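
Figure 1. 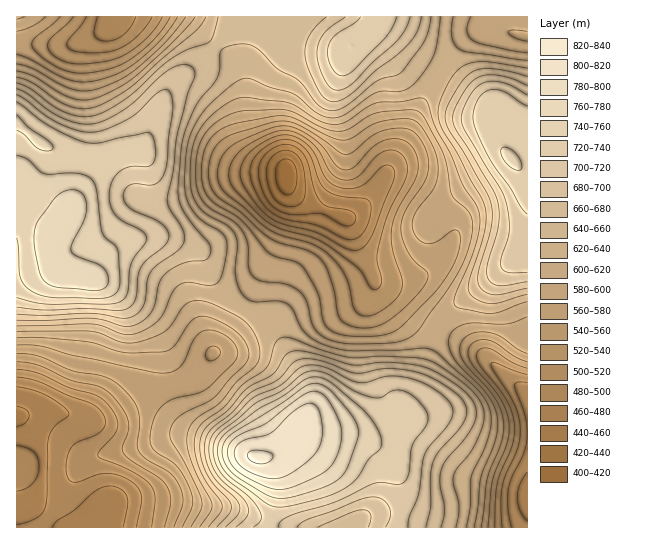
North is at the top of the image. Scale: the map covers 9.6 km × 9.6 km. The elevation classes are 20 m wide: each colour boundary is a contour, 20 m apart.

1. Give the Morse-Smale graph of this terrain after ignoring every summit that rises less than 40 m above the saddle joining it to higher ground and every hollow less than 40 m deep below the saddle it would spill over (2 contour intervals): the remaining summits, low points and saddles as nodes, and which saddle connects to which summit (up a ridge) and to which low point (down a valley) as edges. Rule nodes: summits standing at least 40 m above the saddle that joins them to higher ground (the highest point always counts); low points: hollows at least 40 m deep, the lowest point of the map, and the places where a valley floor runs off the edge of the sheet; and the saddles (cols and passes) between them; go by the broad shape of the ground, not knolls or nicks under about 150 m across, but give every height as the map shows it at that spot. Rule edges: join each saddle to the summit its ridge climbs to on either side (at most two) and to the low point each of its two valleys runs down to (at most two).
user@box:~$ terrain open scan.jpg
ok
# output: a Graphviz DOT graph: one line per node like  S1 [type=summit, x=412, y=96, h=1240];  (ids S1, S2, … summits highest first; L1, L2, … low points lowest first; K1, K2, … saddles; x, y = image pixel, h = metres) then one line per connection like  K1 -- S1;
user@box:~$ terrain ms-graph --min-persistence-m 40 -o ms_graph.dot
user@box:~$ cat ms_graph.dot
graph terrain {
  S1 [type=summit, x=258, y=457, h=823];
  S2 [type=summit, x=70, y=210, h=773];
  S3 [type=summit, x=510, y=158, h=743];
  S4 [type=summit, x=351, y=46, h=740];
  L1 [type=low, x=286, y=175, h=409];
  L2 [type=low, x=18, y=417, h=457];
  L3 [type=low, x=527, y=497, h=471];
  L4 [type=low, x=114, y=18, h=482];
  L5 [type=low, x=525, y=35, h=578];
  K1 [type=saddle, x=26, y=211, h=754];
  K2 [type=saddle, x=270, y=523, h=723];
  K3 [type=saddle, x=399, y=518, h=703];
  K4 [type=saddle, x=215, y=46, h=661];
  K5 [type=saddle, x=443, y=70, h=633];
  K6 [type=saddle, x=245, y=310, h=624];
  K7 [type=saddle, x=435, y=330, h=608];
  K8 [type=saddle, x=326, y=210, h=459];
  K1 -- S2;
  K1 -- L2;
  K1 -- L4;
  K2 -- S1;
  K2 -- L1;
  K2 -- L2;
  K3 -- S1;
  K3 -- L1;
  K3 -- L3;
  K4 -- S2;
  K4 -- S4;
  K4 -- L1;
  K4 -- L4;
  K5 -- S3;
  K5 -- S4;
  K5 -- L1;
  K5 -- L5;
  K6 -- S1;
  K6 -- S2;
  K6 -- L1;
  K6 -- L2;
  K7 -- S1;
  K7 -- S3;
  K7 -- L1;
  K7 -- L3;
  K8 -- S1;
  K8 -- S4;
  K8 -- L1;
}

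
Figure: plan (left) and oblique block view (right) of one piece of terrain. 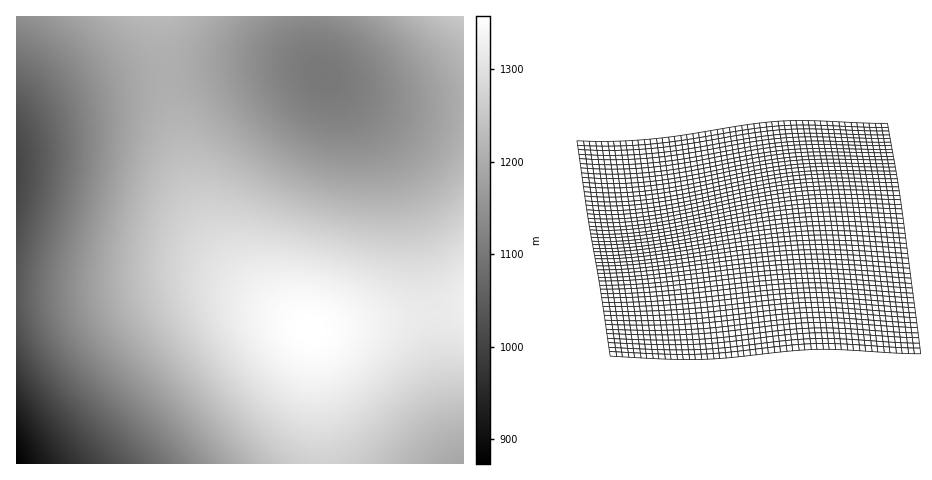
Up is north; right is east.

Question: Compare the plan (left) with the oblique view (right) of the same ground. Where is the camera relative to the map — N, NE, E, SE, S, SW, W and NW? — W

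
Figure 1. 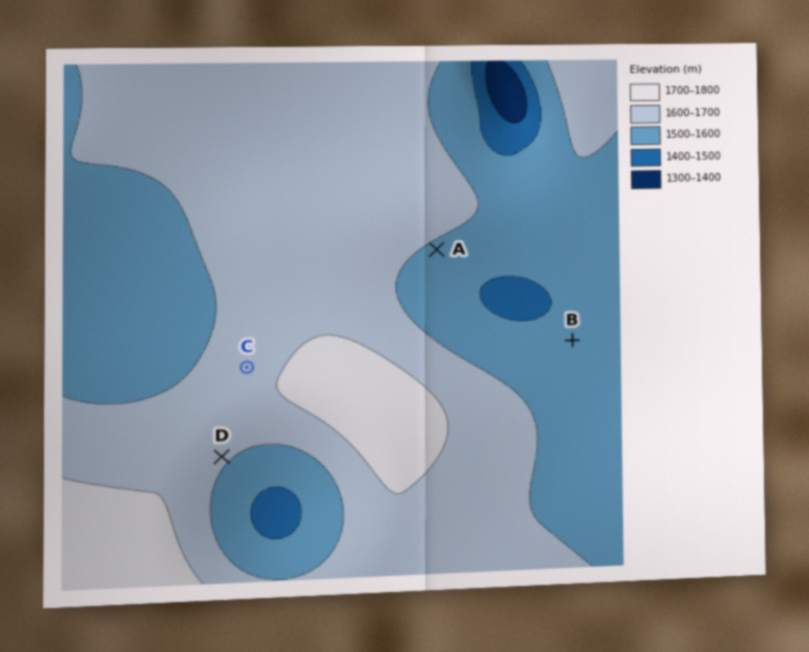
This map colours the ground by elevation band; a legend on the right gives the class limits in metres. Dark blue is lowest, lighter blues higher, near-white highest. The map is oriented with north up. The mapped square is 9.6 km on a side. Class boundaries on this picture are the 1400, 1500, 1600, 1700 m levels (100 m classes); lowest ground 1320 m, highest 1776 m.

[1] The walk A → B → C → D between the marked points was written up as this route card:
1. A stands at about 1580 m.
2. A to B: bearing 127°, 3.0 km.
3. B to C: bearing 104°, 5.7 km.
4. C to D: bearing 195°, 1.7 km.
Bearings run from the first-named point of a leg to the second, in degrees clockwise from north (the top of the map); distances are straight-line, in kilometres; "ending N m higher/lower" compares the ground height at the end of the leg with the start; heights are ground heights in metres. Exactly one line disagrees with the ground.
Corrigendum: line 3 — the bearing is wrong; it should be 267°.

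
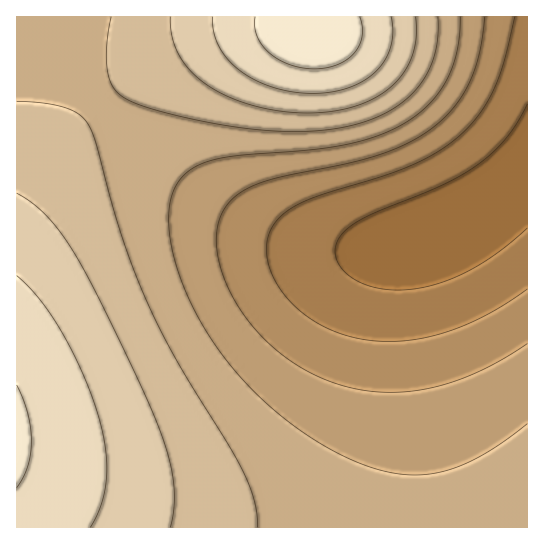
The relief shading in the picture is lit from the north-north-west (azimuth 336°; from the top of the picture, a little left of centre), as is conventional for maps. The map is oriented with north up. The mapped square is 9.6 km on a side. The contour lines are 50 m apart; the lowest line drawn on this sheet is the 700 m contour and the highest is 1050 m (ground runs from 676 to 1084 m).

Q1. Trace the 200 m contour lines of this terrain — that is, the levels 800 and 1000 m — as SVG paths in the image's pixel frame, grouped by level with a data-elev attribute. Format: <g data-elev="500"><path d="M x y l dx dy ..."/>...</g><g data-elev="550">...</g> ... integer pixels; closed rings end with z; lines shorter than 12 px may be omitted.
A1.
<g data-elev="800"><path d="M527 344l-25 16-24 12-24 9-23 7-24 4-22 0-23-2-21-5-23-9-21-11-20-15-18-16-16-20-12-20-9-21-5-22 0-20 5-17 9-13 14-11 13-6 17-6 74-15 34-10 31-13 26-18 18-20 13-24 9-28 5-33"/></g><g data-elev="1000"><path d="M90 527l12-24 5-26-2-30-7-32-15-41-21-42-22-33-23-23"/><path d="M213 17l1 14 5 15 9 13 11 11 15 9 19 8 20 5 20 1 18-1 18-4 15-7 12-10 9-12 6-13 2-15-2-14"/></g>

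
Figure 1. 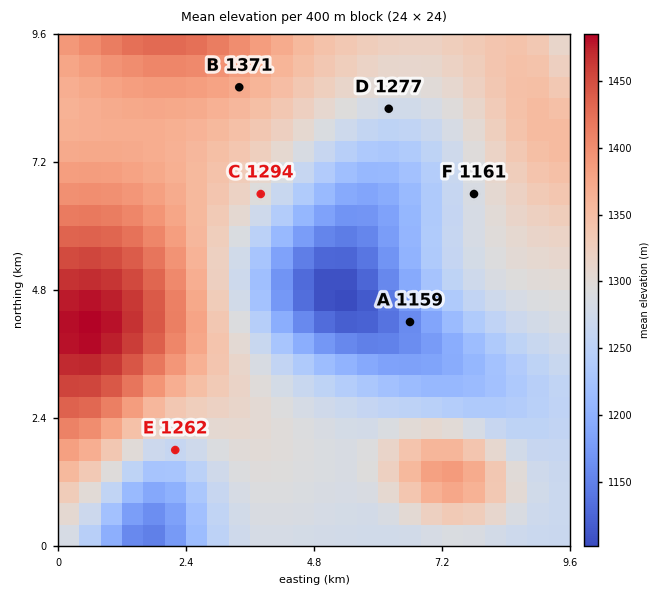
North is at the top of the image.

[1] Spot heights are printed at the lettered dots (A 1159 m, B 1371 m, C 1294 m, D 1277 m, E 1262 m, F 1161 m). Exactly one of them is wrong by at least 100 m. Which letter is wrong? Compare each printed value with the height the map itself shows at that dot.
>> F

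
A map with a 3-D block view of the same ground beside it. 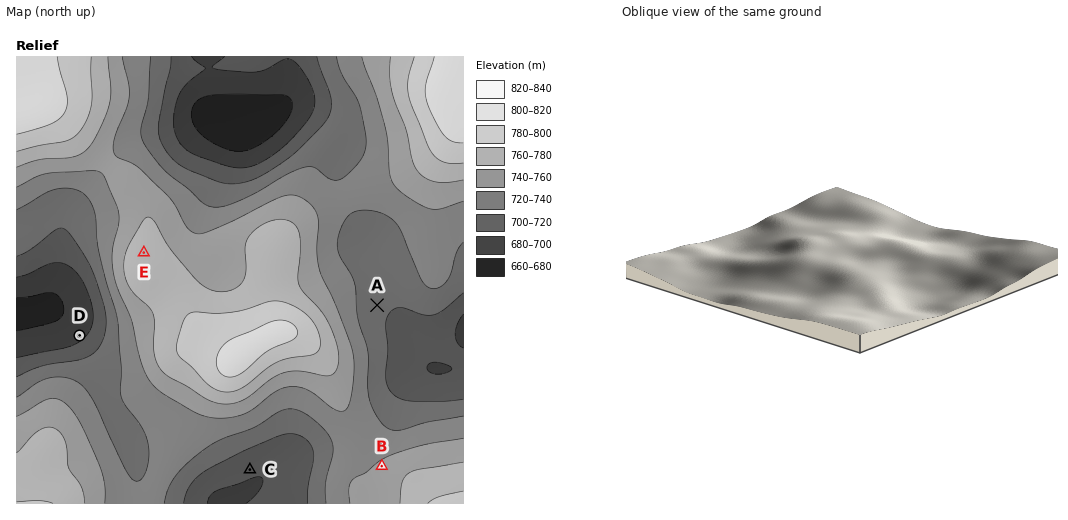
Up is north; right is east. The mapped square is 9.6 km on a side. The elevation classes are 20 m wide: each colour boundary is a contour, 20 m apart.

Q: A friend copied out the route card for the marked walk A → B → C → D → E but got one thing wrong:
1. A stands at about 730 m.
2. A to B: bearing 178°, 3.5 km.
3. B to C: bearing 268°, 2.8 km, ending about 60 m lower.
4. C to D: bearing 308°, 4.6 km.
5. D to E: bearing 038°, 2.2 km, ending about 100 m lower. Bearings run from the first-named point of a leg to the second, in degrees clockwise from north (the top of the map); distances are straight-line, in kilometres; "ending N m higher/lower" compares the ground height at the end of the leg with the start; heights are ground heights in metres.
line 5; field sense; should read higher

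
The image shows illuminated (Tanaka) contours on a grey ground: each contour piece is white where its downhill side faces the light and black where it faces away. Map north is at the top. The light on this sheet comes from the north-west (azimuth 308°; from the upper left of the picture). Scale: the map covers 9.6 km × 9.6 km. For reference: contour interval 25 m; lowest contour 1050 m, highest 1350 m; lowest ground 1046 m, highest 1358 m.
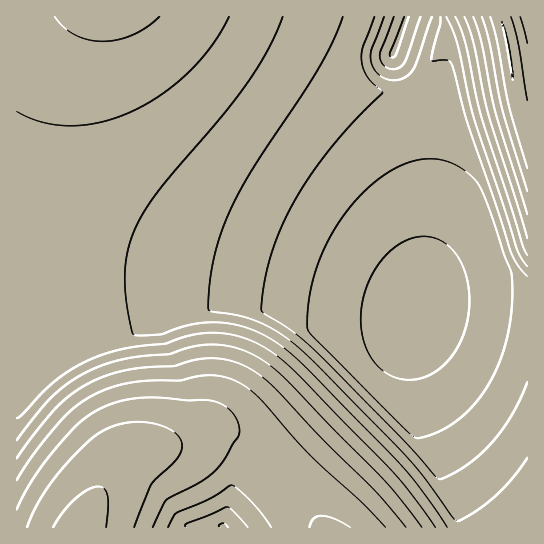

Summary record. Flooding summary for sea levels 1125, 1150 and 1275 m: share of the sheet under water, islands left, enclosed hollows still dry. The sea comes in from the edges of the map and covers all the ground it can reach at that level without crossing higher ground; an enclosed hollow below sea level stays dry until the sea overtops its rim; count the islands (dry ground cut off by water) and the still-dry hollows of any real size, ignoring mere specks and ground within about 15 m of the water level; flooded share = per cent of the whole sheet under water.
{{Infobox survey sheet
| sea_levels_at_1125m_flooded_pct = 28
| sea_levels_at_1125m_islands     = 0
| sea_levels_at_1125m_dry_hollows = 0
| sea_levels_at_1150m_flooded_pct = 38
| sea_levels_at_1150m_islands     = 0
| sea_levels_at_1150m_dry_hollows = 0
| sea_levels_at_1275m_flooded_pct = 85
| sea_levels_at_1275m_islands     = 0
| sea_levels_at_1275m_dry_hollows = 0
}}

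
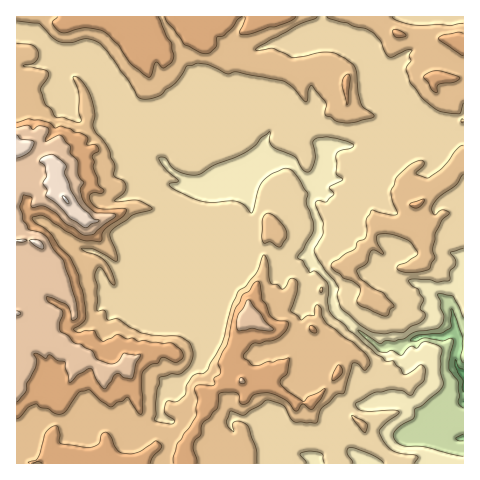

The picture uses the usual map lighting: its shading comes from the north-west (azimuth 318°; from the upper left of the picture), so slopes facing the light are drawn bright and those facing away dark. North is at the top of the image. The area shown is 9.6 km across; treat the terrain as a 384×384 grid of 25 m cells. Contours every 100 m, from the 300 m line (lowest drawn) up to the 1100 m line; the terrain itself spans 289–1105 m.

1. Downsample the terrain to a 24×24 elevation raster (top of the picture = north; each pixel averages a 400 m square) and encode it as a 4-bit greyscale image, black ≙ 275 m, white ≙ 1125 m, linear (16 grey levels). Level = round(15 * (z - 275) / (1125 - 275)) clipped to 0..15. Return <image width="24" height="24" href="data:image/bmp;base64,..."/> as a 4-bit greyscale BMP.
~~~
<image width="24" height="24" href="data:image/bmp;base64,Qk2WAQAAAAAAAHYAAAAoAAAAGAAAABgAAAABAAQAAAAAACABAAATCwAAEwsAABAAAAAAAAAAAAAAABEREQAiIiIAMzMzAERERABVVVUAZmZmAHd3dwCIiIgAmZmZAKqqqgC7u7sAzMzMAN3d3QDu7u4A////AJqqqqmaiIZmZmZlRJmZmYmaiIZmZnZDM5mYiIiJmHZ4d3ZUM6qpmqh5qZiZl2VVQ7q6u6h4mrqYmHdmQru7u7mXipmZmIZVQszLqqmXaqmImGRDMsy5iHZmabuYhmd1Qsu6d2ZmaLmHdnh2Q8vJd2ZmZ5iHZnd2Vcy5h2ZmZnd2aId4dsyYh2ZmZmd2Z4d4dsqbp2ZmZmh2Z3iIhrrNuYd3Zmd2ZneJh73rmHZmZmZ2ZneJh83bl3ZmZVZmVnd4iN3Kl2ZmZmZmVnd3eMy5h2ZmZmZmZmd3d5mId3Z2ZmZ3eId3d4h4dnd3ZmZ3iXd3iIh3d4mHd3eIiXZ4mYd3eKmYiImIiHd4mXd3iaqaqIh3d3eImniqqqmqqZmXd4mIiA=="/>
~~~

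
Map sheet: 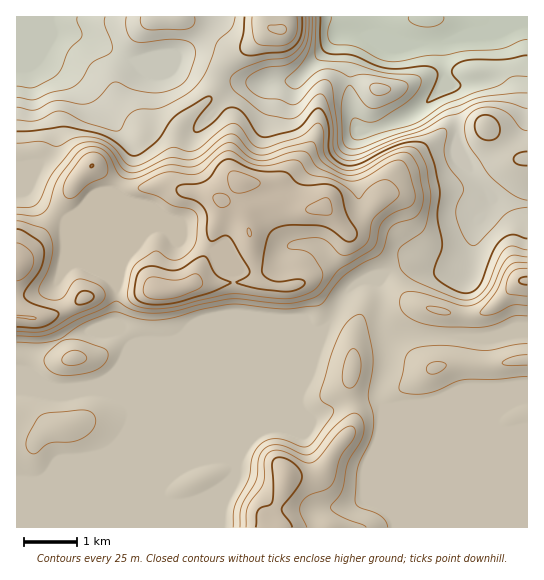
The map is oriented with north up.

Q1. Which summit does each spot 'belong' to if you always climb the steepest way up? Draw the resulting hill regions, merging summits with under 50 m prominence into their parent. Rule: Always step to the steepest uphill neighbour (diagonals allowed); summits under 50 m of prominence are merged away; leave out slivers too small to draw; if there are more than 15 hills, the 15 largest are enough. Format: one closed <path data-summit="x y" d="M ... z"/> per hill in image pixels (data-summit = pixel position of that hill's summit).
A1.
<path data-summit="165 290" d="M49 20l-18 42-2 9 7 22 17 30 2 18-6 13-10 10-23 3 0 18 9 4 21 19 19 11 16 36 16 16 16 10 4 8-2 34 16 21 11-3 32 0 32-13 104 0 4 3 8 0 9-10 12-24 12-13 11-5 17-4 20-10 15 0 19 6 13 0 18 4 4-16 3-32 2-6 12-14 3-10-25-31-10-19-1-30-11-33-15 16-21 16-35 13-13 2-5-6-4-14-3-34 4-20 10-22-17-2-9 3-40 44-48 3-14-3-34-16-19-5-39 0-9 2-53-25-11-3-16 0z"/><path data-summit="17 265" d="M17 185l-1 342 203 1 4-27 13-28 4-22 29-69 51-51-10-3-104 0-32 13-32 0-11 3-16-21 2-34-4-8-16-10-16-16-16-36-19-11-21-19z"/><path data-summit="286 474" d="M382 275l-16 4-11 5-12 13-15 28-59 57-29 69-4 22-13 28-2 27 307-1 0-194-30 2-16 4-69-6-26 3-6-15 0-28-2-12 4-4z"/><path data-summit="527 281" d="M494 199l-7 12-11 12-4 36-5 17-9-4-21-1-19-6-15 0-20 10-4 6 2 12 0 28 6 15 26-3 69 6 46-8 0-126z"/><path data-summit="281 30" d="M375 16l-161 0-10 18-21 18-12 5-20 1 38 2 46 20 14 3 44-2 10-7 36-39 24 0 22 8 12 0-21-10z"/>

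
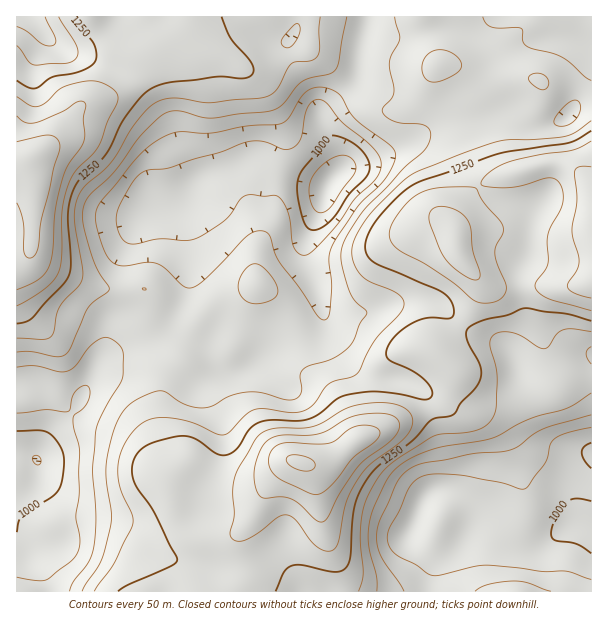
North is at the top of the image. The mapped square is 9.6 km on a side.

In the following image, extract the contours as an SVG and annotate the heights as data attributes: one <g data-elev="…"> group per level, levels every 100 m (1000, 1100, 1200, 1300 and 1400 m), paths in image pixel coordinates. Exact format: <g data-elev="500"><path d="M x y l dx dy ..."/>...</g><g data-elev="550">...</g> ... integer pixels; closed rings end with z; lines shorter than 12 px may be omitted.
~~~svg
<g data-elev="1000"><path d="M591 553l-15-9-21-4-3-3-1-4 6-18 10-14 9-2 15 2"/><path d="M591 468l-7-9-2-7 2-5 7-4"/><path d="M17 431l22-1 11 4 11 13 2 8 1 7-2 18-4 11-8 7-19 11-8 6-4 6-2 11"/><path d="M312 230l-6-4-4-11-5-21 1-15 4-9 25-32 5-3 6 1 13 6 11 8 6 11 1 10-4 8-17 16-16 25-11 8z"/></g><g data-elev="1100"><path d="M404 591l-23-34-3-9-2-11 4-18 16-36 8-10 9-6 12-4 48-9 37-4 8-3 14-12 11-6 48-14"/><path d="M551 591l-24-8-12-2-26 3-7 3-7 4"/><path d="M17 367l18-1 24 6 9-1 8-6 16-20 12-7 4 0 6 3 6 5 3 5 0 21-1 8-20 34-6 18-3 38 3 46-3 33-4 13-15 19-4 10"/><path d="M323 320l-6-5-17-27-20-25-5-11-5-15-4-5-9-1-9 4-44 45-9 6-7 2-6-3-18-18-8-4-10-1-23 4-6-1-6-4-7-12-7-22-2-12 3-9 40-50 12-11 14-8 15-5 31 1 36-7 33-2 9-6 13-20 7-7 12-4 13 3 8 6 8 15 6 8 36 27 3 4 2 6-3 9-7 12-28 29-26 40-3 12 3 27-2 26-3 7z"/></g><g data-elev="1200"><path d="M359 591l4-18-3-34 2-26 6-17 13-22 14-13 37-24 9-3 23-1 12-2 10-6 7-8 3-10 1-27-1-14-6-21 2-9 8-4 12 0 10 4 17 11 6 2 4-3 8-13 6-3 9-1 19 3"/><path d="M17 338l27 1 6-1 2-3 7-27 6-8 14-15 4-7-1-11-8-48 1-12 3-10 8-12 25-23 20-33 15-18 10-9 12-4 12 0 30 5 50-5 10-3 8-8 13-23 5-2 15-1 7-5 2-8-1-18 1-13"/><path d="M591 121l-15 11-10 4-30 3-33 1-47 16-45 19-10 8-23 23-12 13-11 18-3 12 1 11 4 10 8 9 28 12 7 5 4 6-1 6-4 7-25 26-17 32-6 4-15 3-7 4-14 18-6 6-7 3-8 2-28-4-11 0-9 5-16 18-6 3-8-1-25-12-23-4-18 1-13 8-8 9-6 11-4 11-1 10 2 18 12 29 1 10-19 39-20 27"/><path d="M539 89l4 1 3-1 3-5-1-4-6-6-9 0-4 3 0 3 3 4z"/><path d="M429 81l11 0 16-8 6-7-3-7-7-6-8-3-7 0-8 3-5 6-2 9 2 9z"/><path d="M285 47l-4-3 2-6 11-13 5-1 1 6-3 9-6 7z"/><path d="M59 17l18 30 1 7-4 7-9 2-32 2-4-3-12-16"/></g><g data-elev="1300"><path d="M325 551l7 0 5-6 9-42 5-12 9-15 12-14 29-21 9-10 3-8-1-6-3-6-5-3-8-4-10-1-24 1-17 5-21 13-10 4-12 2-24 0-11 2-6 3-5 5-18 30-3 9-2 11 1 27-4 18 2 6 7 2 7-1 14-8 18-15 9-2 9 5 18 24z"/><path d="M17 306l28-18 8-7 5-8 4-18 0-45 5-22 8-17 17-16 7-9 8-24 10-18 1-6-2-6-5-5-10-5-9-1-14 2-15 4-17 15-8 4-8 0-13-9"/><path d="M477 302l8 1 10-1 7-5 4-6 0-7-9-20-2-10 1-8 7-13-1-9-18-21-9-15-35 0-12 2-9 4-13 10-12 17-5 12 2 9 8 8 35 19 19 14z"/><path d="M591 141l-19 9-33 5-32 7-18 11-6 6-2 4 3 3 20 2 17-2 27-8 6 0 5 4 4 9 0 12-15 31-1 32-10 15-2 6 4 6 10 6 42 12"/></g><g data-elev="1400"><path d="M311 494l9 0 10-8 23-28 24-18 3-6-2-5-7-3-12 0-10 3-13 11-7 3-12 1-30-1-8 1-5 3-4 6-1 6 0 8 4 6 9 7z"/><path d="M17 203l6 19 1 30 2 5 4 1 5-3 3-6 3-30 13-51 6-18 0-6-4-6-8-3-31 7"/></g>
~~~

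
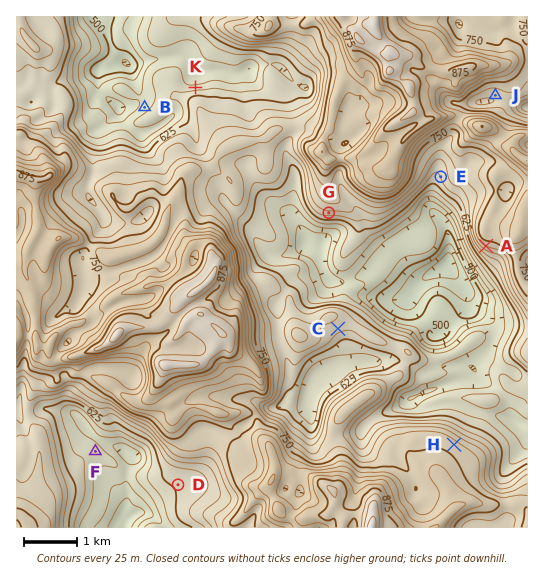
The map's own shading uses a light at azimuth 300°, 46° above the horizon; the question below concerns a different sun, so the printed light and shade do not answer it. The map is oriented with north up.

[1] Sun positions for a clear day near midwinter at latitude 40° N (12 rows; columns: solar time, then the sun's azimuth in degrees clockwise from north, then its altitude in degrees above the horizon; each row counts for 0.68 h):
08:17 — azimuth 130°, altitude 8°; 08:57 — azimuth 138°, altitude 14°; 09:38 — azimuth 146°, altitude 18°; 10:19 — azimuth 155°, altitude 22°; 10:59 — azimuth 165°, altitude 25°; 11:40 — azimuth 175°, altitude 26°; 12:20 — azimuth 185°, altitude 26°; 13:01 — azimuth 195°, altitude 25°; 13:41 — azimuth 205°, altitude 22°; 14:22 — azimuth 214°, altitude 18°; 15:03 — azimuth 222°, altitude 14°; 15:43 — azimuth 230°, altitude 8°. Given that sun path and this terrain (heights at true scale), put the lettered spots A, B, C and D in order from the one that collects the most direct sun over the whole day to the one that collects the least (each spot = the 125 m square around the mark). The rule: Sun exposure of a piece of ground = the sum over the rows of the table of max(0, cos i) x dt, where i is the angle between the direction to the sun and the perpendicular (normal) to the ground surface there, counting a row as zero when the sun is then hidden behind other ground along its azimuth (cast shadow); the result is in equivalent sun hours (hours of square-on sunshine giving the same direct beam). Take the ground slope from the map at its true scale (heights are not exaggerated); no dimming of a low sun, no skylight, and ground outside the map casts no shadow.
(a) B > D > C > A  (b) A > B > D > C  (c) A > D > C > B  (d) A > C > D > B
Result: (d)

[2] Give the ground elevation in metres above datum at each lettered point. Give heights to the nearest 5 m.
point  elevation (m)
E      650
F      585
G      665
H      740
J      710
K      585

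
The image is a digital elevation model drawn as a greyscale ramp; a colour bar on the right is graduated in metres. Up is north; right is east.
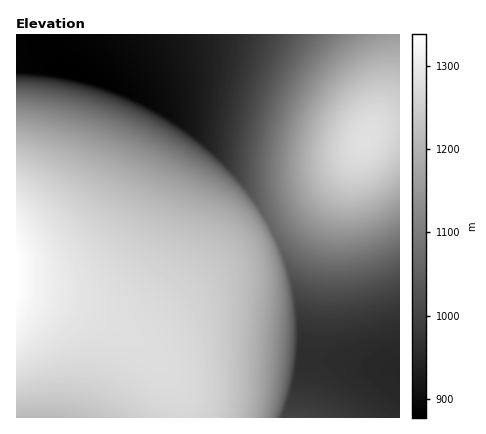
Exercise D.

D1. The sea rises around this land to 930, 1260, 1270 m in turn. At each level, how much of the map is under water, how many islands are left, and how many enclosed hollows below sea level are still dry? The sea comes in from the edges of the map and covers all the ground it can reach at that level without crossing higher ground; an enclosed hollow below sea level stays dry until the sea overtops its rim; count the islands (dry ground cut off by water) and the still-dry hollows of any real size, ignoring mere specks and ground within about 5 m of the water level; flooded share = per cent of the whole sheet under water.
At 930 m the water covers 8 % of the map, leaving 0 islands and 0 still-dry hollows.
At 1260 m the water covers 78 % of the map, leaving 1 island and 0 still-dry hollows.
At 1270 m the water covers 84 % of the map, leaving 1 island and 0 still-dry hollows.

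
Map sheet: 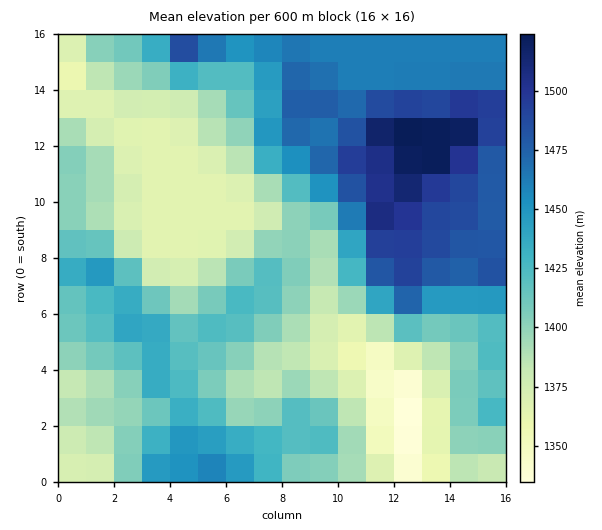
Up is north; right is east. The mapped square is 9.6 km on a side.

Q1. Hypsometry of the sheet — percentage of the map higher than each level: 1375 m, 81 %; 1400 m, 61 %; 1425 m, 41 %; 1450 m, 29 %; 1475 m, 16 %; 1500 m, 5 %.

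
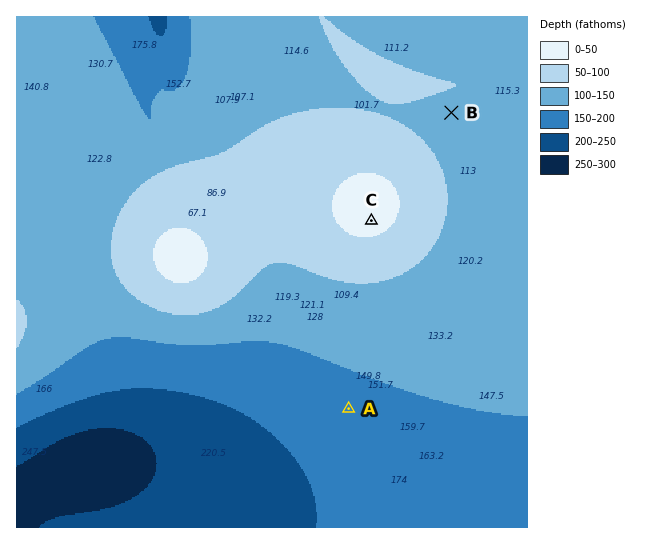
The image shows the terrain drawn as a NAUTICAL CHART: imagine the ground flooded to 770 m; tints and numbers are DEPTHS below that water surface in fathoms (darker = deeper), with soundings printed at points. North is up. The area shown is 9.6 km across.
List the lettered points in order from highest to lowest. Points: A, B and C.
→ C B A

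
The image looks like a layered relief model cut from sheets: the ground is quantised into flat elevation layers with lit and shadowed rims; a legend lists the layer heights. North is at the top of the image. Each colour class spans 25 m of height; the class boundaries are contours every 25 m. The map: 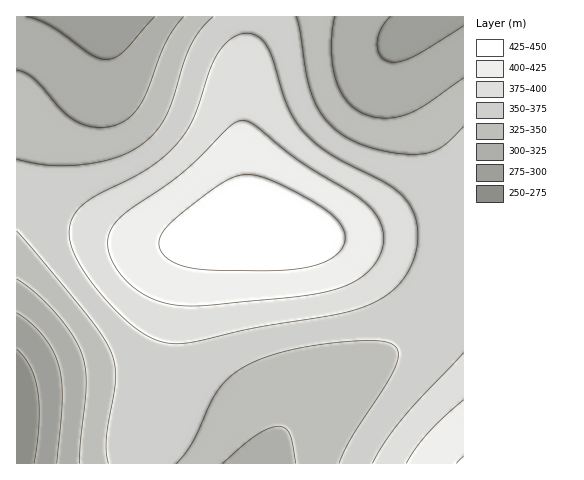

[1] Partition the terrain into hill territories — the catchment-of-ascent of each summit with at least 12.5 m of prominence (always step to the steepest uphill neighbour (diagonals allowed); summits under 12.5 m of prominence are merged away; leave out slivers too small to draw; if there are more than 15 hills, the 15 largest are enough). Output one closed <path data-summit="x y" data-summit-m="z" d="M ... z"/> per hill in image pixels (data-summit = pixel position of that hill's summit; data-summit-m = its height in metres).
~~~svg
<path data-summit="265 228" data-summit-m="442" d="M463 16l-447 1 1 447 249 0 22-40 20-22 25-17 65-38 15-11 23-23 18-25 10-22z"/><path data-summit="463 463" data-summit-m="426" d="M463 267l-15 31-12 15-23 23-22 16-72 42-28 25-10 15-14 30 197-1z"/>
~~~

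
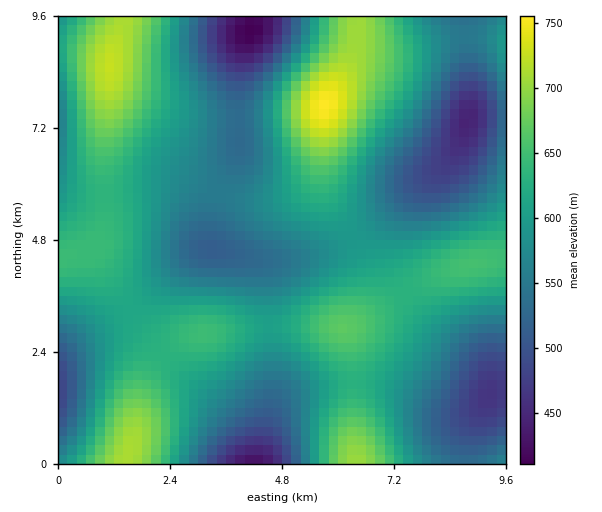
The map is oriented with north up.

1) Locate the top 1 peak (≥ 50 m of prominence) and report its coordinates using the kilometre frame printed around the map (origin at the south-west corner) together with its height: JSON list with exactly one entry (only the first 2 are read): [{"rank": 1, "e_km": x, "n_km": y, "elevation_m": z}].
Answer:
[{"rank": 1, "e_km": 5.71, "n_km": 7.69, "elevation_m": 756}]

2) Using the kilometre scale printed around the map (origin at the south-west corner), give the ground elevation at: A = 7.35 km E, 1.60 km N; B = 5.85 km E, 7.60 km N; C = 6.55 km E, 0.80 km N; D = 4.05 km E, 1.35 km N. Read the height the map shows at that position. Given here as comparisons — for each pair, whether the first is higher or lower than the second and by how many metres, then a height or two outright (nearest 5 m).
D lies lower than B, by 215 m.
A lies lower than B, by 165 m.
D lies lower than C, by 135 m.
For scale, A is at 585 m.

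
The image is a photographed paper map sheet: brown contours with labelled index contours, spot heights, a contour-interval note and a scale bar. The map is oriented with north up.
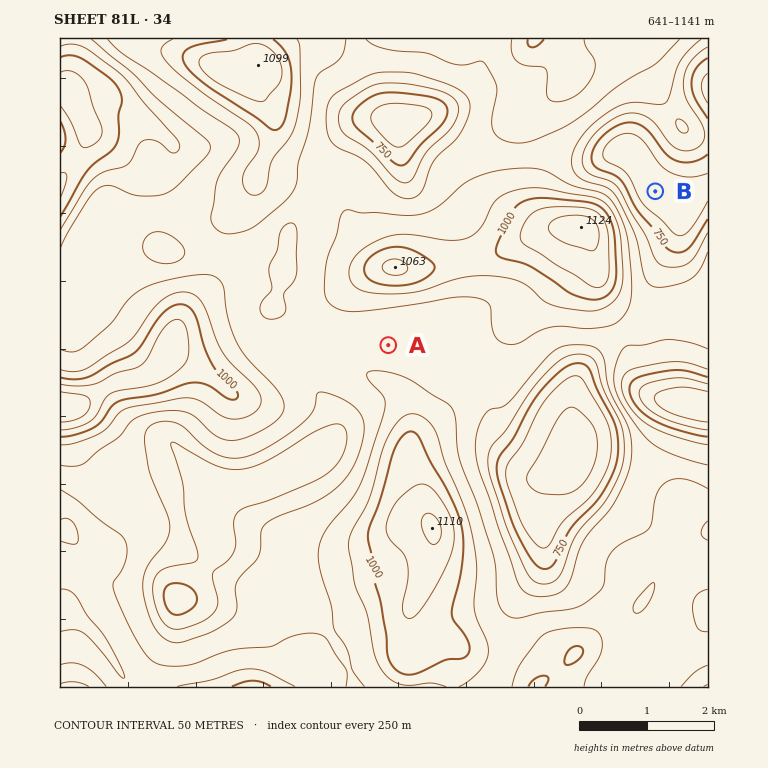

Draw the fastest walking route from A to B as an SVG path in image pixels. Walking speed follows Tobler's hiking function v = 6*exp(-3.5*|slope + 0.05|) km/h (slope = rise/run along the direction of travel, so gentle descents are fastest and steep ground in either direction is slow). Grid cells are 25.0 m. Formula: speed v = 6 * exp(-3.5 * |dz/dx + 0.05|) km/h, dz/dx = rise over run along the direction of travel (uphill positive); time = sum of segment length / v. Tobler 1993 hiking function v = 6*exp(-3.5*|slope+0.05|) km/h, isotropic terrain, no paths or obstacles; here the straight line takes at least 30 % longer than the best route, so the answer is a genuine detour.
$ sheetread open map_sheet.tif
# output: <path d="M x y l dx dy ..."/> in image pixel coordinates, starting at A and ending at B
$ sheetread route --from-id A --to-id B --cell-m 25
<path d="M388 345l7-13 61-61 7-14 13-13 14-27 0-2 8-17 9-8 40-21 22 0 14 7 33 0 31 15 8 0"/>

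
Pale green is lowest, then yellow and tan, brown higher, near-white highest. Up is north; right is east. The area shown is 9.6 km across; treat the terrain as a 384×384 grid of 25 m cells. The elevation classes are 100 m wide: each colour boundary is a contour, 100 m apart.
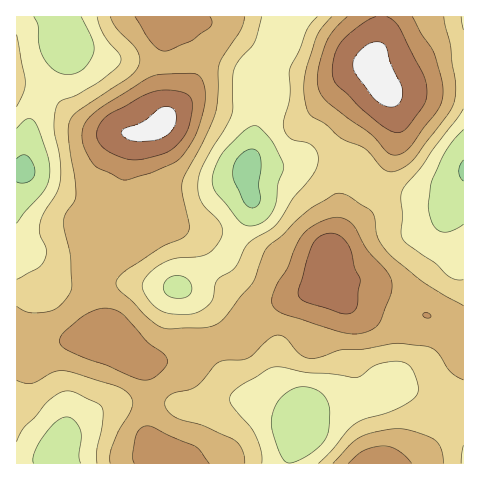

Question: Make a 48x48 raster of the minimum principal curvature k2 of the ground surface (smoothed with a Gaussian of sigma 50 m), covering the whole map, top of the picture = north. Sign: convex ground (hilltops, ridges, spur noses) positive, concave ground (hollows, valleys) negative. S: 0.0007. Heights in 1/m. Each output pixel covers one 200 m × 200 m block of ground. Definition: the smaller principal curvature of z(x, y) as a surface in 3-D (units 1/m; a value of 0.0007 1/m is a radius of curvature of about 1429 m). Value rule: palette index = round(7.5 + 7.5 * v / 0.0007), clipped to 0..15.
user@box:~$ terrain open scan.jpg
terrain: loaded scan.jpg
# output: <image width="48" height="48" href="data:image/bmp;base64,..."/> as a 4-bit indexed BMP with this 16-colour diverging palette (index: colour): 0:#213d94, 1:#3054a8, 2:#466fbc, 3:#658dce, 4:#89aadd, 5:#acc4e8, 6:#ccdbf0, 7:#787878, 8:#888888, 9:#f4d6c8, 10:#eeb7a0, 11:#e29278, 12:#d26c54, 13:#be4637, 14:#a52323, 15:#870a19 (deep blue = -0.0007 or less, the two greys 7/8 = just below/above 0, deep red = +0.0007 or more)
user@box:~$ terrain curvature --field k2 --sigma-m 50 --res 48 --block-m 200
<image width="48" height="48" href="data:image/bmp;base64,Qk32BAAAAAAAAHYAAAAoAAAAMAAAADAAAAABAAQAAAAAAIAEAAATCwAAEwsAABAAAAAAAAAAlD0hAKhUMAC8b0YAzo1lAN2qiQDoxKwA8NvMAHh4eACIiIgAyNb0AKC37gB4kuIAVGzSADdGvgAjI6UAGQqHACBGhQJZzJhmd3h3mplyEgFGd4mqhUJHhUIUYwNXqHmXiIl2mppzIxADaKmXVER5dFURMRRWh4qnd3mGiZljMyAAJYmHd2aIVVVBESIkaLynZniGZ3ZCJFQQAkZ3d1Z2Z0eFIDQiNYmXVEQzNEQzNlRDIiI1VEZlZUiFMDUyESMyEAATRUNERlVVMREjVWZDMmdlQUUxAAAAAAEzRDRVVVVUQyEiRVQzM2ZmQlZCEAASNGZlM0Z2UxATVlMhIiNFVVZ2MkVmVEZ3Vnd1VUVkMQASRnZCIjVmVYd1I2Z2Z4mXZ4d1VURTMkZDRXdCEld2Z7l1NHh2eaqWZ5lkNGVDNIp1VUMiISRXebp2RXiHeKqGZohDSKgxNa2nZDRWUyI2aIl1V5iHZ3dVVZhEe8lAFquFM1d3VWQ0VnhVaJmIdnZDV6hFeqhhFFQiNnh2VpdERWZVZ4mZqIdSR4VEWJdBMzI0eqhlRnd2VVVlVomaunZSNlNEaYQjVlZ3mqpjRXqoZlVlRnd4mpZCNSJDVlNWZ3d3iapzJGq4d0VURURVZ3UxEQASVmZ2aJmXeYh1I1eYZjVUVDMyEAAAAAFGiGZneIm4Z2eHQkZ3QzVkREQgAAAAABJWdlVnZmeHVXqpZFZTEWZkNHdURDMiIRESM0Z1RFd3Y1mpZXdDJIdTNYiId3dlMzIREleHQ2iapSWHVWVWNHZDNWiZeJh2RWVDEDeZY0i92lRlNGZ2JIQjR3mpeId2Z3d1EBaYZEjey4UyI1ZlJlNWV3iYeGZniHiXQAJlVme7mFMiMiRERjR4iHd2ZlVpp2eZcgAiR3Vnd1RWdjRTNSSIqohmZlZ6uEV5lQACVlVFZlVniVVkNBNomGVWd2d5qVNXdAABRWZTNFV3h1RlQwBFVDNXd2Z3d1M1UQABRmZEV3VVVERmQiACNFZERDIkVEMiMgEUZ2ZWZlIBEjNGUiACRGdSMyEREjMhIxE2dmZnUxABIiAUQRADVWdUMiMgAkMyIQFEIkVWUyAUVVIDMQATV4ZERWdlVWZTIQAzIRI1UyA2iHUiQwAkR3VWirmKl2Z1QgATVSIzIiBZqpZCIwAlZ4iauqiLuXVVZQAEiGNEREJXmpdkEQAVd3ib24eKzbY1ZRAVqoVFd0NmaIZ3MQAEZ2eL2nZ6zKZFVTAUinVFZkV4iHZ4YgACRVV7t2Z7y5ZVRVECZ0RmdleImoephQACQzRYdniM2phlNFMBRDZ3dmmqqom6lRETUyM1d4maqHd2MkQhI1h3hWmruom6hCQzVEUzRWd2VUV3QiNCEWl4lmd4qZmqdDVkQ0QyIiIgEjRmQQR0IEiJl5l3eJqZZEVlISRTEAAAABNDIgR1MSeJmbuXZnh2VVVTEBQwAAATMiREUxNEMRaJu7qHZWh2ZlVDIAAAEiNWZVd3dSIyIBWKupqqlmZnd1NDMQAlh2eblmd4hlMiEBV5qZqquFRniDJEQgF5mHecpmeJmYYxAAV5qYh4l1R2ZyFVZAFpqoZXdWiJqphRAANoh3iZp1RVZQ=="/>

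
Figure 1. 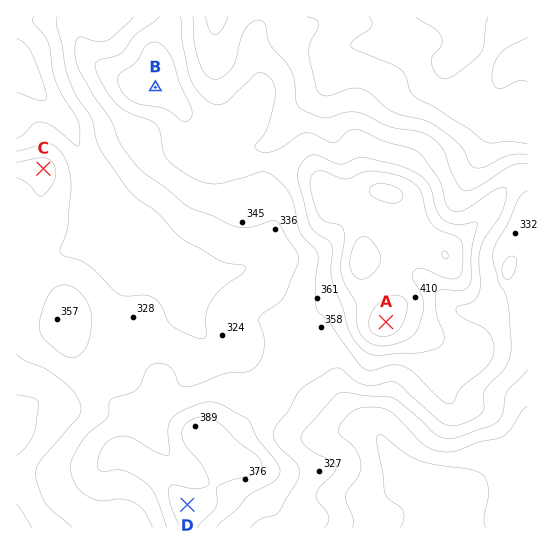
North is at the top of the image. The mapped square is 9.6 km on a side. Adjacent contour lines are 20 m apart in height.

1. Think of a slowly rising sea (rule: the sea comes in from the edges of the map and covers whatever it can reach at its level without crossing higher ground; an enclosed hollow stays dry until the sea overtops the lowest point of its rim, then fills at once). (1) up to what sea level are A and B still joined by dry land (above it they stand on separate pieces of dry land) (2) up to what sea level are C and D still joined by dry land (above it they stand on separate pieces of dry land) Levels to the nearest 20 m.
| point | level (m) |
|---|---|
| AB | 360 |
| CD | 320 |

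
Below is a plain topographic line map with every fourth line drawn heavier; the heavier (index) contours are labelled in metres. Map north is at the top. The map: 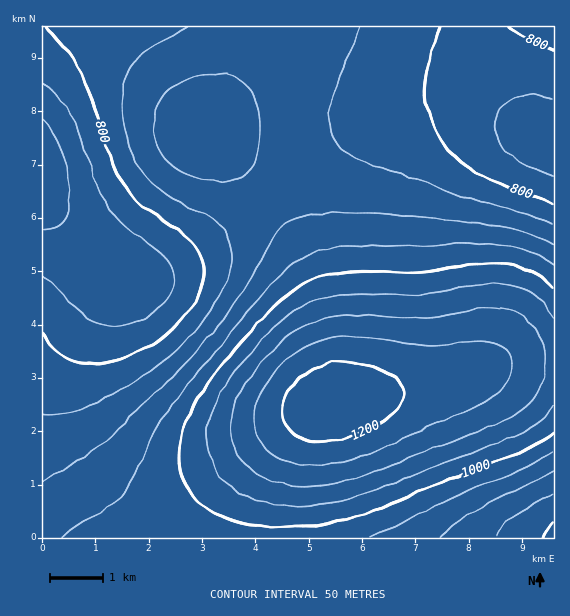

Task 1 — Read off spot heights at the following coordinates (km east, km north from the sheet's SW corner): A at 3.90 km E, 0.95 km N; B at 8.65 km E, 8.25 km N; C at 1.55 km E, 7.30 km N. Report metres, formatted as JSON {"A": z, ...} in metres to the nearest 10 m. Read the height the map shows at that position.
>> {"A": 1070, "B": 750, "C": 840}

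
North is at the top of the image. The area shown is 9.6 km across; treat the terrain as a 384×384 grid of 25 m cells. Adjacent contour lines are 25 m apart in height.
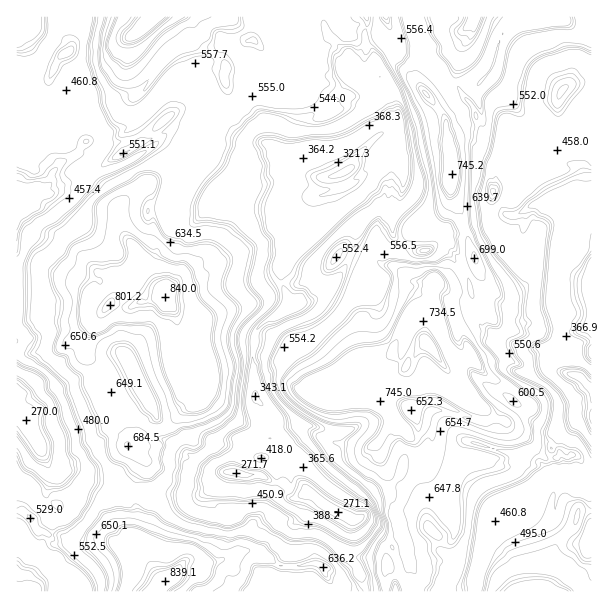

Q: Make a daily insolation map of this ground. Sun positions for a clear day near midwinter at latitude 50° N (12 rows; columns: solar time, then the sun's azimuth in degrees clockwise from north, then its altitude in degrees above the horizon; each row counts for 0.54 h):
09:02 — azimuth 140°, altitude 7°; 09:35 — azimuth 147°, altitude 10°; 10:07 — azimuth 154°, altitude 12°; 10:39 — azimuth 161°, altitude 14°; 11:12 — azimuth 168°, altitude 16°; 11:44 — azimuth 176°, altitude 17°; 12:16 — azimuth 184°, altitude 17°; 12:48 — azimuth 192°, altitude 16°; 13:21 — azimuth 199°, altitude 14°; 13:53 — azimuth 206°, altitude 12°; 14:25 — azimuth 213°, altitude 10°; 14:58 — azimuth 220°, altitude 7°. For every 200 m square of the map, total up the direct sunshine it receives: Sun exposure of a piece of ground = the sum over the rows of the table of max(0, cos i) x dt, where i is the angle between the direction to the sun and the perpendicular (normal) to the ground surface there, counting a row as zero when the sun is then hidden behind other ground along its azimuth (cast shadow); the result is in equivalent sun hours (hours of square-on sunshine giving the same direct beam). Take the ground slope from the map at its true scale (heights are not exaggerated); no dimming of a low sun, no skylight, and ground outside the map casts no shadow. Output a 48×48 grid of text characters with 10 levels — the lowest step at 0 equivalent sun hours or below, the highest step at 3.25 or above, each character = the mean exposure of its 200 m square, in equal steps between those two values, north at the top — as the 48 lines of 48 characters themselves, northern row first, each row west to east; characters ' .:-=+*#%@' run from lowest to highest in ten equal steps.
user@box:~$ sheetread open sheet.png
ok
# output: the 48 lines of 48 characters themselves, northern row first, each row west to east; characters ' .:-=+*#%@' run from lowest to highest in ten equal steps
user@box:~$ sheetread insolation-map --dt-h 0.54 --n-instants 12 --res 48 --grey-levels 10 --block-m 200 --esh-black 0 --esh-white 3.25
=====--:: -*@@*=+#*-========::#=+=:-+-.::==+*#+=
=+*=+--::-%@%+==#%*.:=====+=====+=:-: .:=#@@%#+=
#%+**--=+@##=+*#=-+#+=====+@%*+-==-:: :-+*==*@@%
#+=- -=*%#%+*@@#=.-=+=====+=**#:.==....=+=+@%+=*
===:-=*#*%++%+============--==+*----  :=+=*=+##=
==:-==*##**#+===++========-.-=-**..---=*#=+=**+=
=======+#*#+=====#=======+-:-===#*:--++#=====..-
=======+=#*=#*=====+%#*+*=-++=*@###:-:*=##==. -=
=======*+==#=:====+@*#@%*#@#*@#=**=-:-==**+=--==
========***::-====%+*#+*%%#@%++-++=-:-++========
=====---=:==:=====+=+#@@%%#++=--=+==:==+========
==+*+--:--. -====*==:-====+#*-=-=++=--=*========
*=+=:-::.  .-===+#==--==+##=:=---++===========*%
%@*==-.   ..-==+%===-----:..:-. .=+====*====*@%#
=----.  .-=*===#---=+====:.....  :=*#=+-:-=%%+==
-:  . .:==**--+=---=+-=-:...  ::. =+#=-.-=#=---=
: .  -====:.---  .----==-:. ...: -=%+=-:-=  .-==
.:. :::=-... ..    :::--:: .:...-==*#-:::::--==-
-::-. :=-. :     :. ::--:   .-- ---::-..:--=+=--
: ::.--::=.   .:. --=--: ..-:-:      -...--==--:
--- --   --.  .--==+==-.:-++-=:.    .=+. :-==-:.
===---=--=-. .:-=*-=-.::-*#---++- ..-==:: :==-:-
===+-.:---::-----:-.:.-*+-::=-----=+-===:::==--=
===*=--.-::+==-.:..:.-::--.-:..-..=====++===--==
-==--==*+*%%%*=:.-=+*-    .:  .::==--==--==-:-==
++===+=*@@@#**===+#*-    .. :...===-:-=#+=--:-:-
=*=-=#@@++=*======+=.. .:. :.  -=#%=. -==*+=+-+#
-.=====+%@======:-:::.::  .   .++-:+....-==+---:
*@+%*==::=*=====-::=-::    :==-:*. -==:::::::--*
@@@*#*==.-*=+===--+==+.  .-====-.--.=+#- . ..=*#
@+*#++==-:=**=====+=++-.-++=====:====-.-:    . -
=#**+*+==.:*++==*++=+%%%=-:-===+%%@%==:.=+  ..::
=****+*==- :=#*##*+:-*@@@%*#%#==-=.:#*=.. --=--=
---+++*===: -*@@@@+--=+#@@@@#**= .=#**#*::=#+-::
.:+++++*==--*@@@@%@*==++:-*=:.-*=:+=+%@%%*===- .
 .-==+++=:--++**=+----=##*-::.+%@%*=-:=#%@@=: ..
.  -******===+%*%#--:-==##+++#++=+===::.:+=*:--:
.  --=*+@#=+=+=*-==+#====%@%#*%=======*#*=+#%%#+
-.   --==#@@+=-:.    -=**+%@@@+======#%%*#@+====
=-..:-.-----=-:       :::++%%#*======++%@#==-:.:
.:-=-::.    .             -=+#+===+===*+====--  
*.:.. .              .      .-*-=*#+==+====----+
++   :.:            .         :+=-=#++=-=-::..+*
=#*--:=::=-.         .         +=:.-#+=-:.  .-#=
--+%***#+=--:.. .:==: ..   ...:-==-+*=--. .:--..
 .-=%##+*=-.  -=-+=*@*..-.  =+====-==+-..-::--: 
: :==#**=-:.:=++*==*+*%%%%+::+++==++=+-::    .--
---===+-:- -+@%@+=**=====++=.=+#==#===-- .::. :=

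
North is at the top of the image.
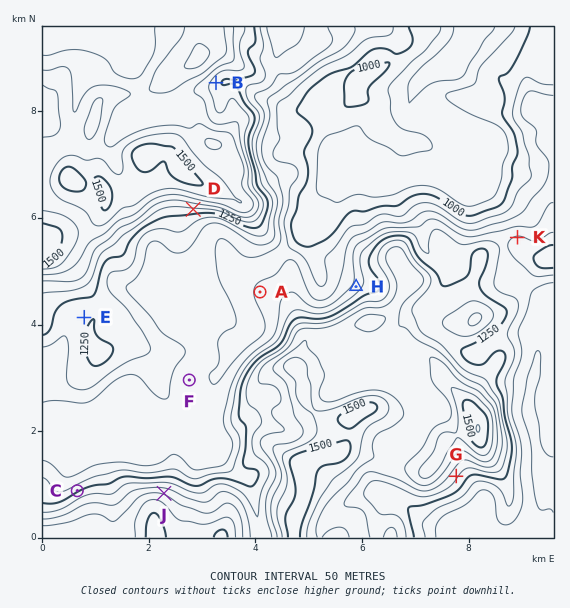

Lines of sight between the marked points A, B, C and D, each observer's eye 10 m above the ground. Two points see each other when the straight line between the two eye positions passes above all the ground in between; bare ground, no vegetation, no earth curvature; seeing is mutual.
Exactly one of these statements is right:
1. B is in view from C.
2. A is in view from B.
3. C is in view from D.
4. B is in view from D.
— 3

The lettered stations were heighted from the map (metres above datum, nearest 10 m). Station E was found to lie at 1240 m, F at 1120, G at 1310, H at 1170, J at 1390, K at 1210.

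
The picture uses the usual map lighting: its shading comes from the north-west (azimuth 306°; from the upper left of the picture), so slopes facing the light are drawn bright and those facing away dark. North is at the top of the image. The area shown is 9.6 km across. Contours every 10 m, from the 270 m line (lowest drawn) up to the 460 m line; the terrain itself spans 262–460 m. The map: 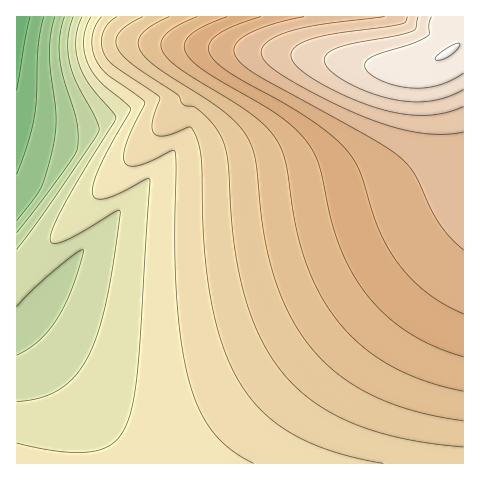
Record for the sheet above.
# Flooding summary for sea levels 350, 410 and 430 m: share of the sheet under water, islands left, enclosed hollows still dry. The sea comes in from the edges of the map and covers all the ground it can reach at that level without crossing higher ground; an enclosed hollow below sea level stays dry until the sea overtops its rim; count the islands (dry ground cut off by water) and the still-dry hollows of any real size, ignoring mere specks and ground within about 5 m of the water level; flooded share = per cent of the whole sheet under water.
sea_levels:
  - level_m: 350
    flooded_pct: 42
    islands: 0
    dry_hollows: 0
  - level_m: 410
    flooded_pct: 87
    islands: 0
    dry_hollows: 0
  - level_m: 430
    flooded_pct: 94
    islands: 0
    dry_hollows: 0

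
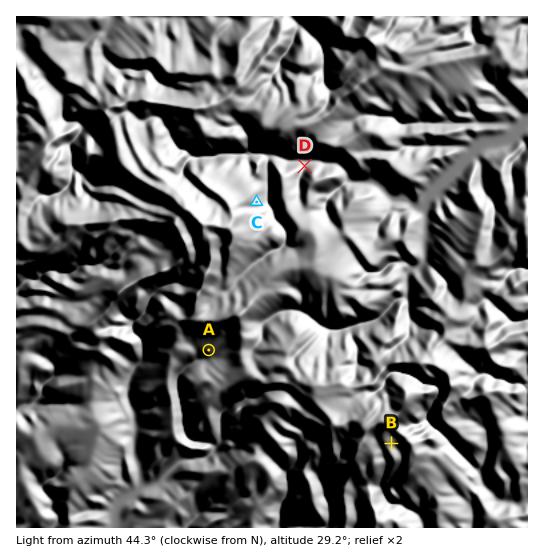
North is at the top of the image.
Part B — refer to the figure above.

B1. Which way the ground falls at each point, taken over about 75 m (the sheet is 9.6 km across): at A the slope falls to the S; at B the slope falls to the SE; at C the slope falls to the E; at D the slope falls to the N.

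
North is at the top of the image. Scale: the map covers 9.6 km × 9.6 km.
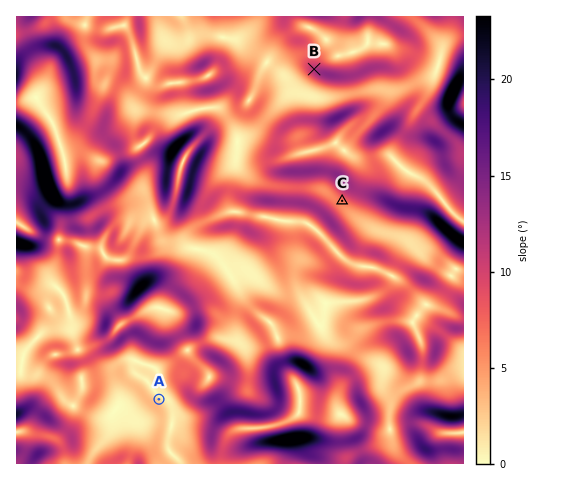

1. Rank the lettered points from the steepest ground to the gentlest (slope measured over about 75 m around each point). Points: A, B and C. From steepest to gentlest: B C A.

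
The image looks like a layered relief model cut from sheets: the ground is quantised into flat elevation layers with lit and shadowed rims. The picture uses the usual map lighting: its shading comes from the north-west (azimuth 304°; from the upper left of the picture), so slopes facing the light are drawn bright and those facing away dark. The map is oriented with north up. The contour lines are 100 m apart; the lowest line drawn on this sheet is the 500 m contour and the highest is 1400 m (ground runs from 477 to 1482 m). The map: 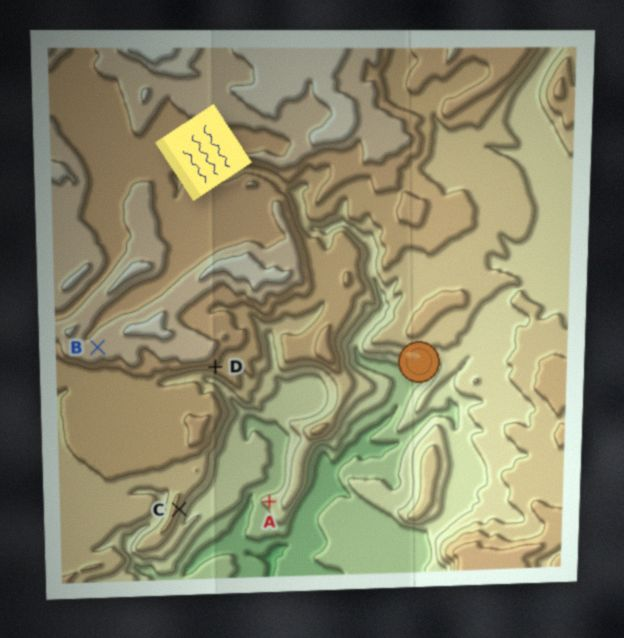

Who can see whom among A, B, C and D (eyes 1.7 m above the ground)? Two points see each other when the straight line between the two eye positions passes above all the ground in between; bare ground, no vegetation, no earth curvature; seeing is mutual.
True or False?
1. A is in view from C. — True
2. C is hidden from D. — True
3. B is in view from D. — False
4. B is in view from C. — False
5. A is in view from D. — True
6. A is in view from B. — False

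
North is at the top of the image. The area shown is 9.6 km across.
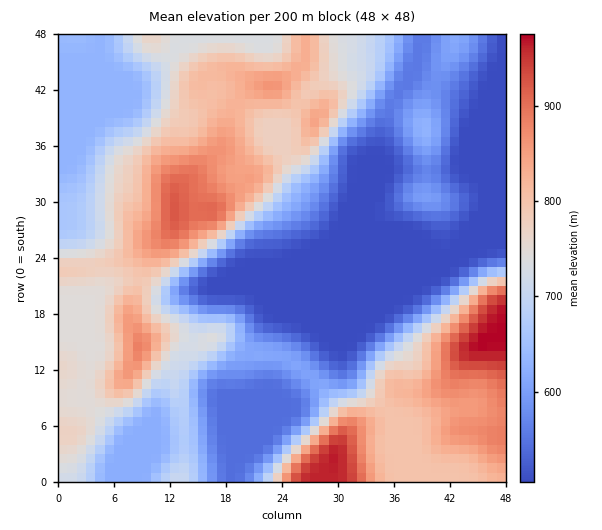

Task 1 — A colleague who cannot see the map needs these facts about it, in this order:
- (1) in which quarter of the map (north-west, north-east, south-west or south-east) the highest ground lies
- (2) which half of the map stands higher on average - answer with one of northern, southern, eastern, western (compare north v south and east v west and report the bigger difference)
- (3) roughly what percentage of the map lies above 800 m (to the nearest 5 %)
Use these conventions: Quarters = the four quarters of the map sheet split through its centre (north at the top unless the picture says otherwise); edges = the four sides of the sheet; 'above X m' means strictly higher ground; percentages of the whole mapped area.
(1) The highest point lies in the south-east quarter of the map.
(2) The western half stands higher on average than the eastern half.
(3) About 25 % of the map lies above 800 m.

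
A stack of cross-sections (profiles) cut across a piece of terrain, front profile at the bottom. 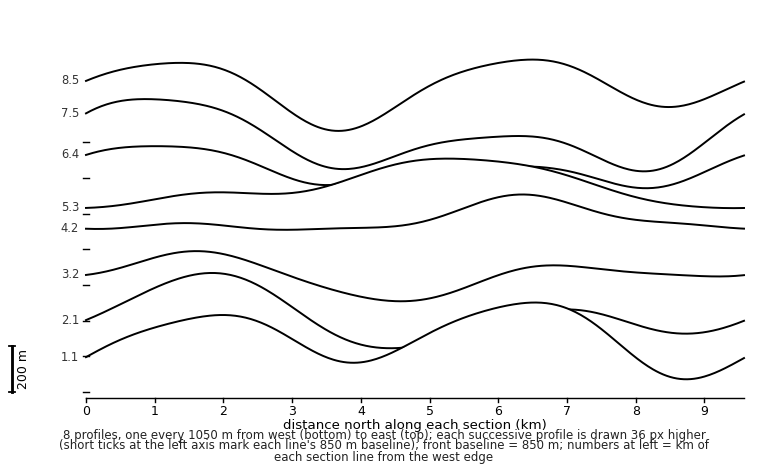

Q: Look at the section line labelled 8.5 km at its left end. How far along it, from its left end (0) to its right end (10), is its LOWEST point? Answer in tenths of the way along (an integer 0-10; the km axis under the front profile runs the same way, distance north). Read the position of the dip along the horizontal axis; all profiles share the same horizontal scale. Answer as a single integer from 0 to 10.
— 4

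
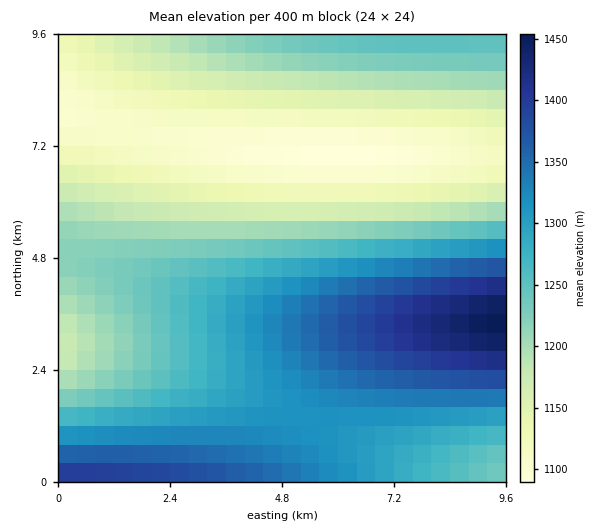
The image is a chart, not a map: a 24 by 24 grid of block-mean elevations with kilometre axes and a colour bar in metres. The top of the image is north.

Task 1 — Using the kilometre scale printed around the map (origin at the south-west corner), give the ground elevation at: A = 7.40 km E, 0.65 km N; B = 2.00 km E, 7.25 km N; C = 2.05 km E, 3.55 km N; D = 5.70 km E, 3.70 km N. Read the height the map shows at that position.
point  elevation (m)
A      1285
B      1105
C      1245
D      1360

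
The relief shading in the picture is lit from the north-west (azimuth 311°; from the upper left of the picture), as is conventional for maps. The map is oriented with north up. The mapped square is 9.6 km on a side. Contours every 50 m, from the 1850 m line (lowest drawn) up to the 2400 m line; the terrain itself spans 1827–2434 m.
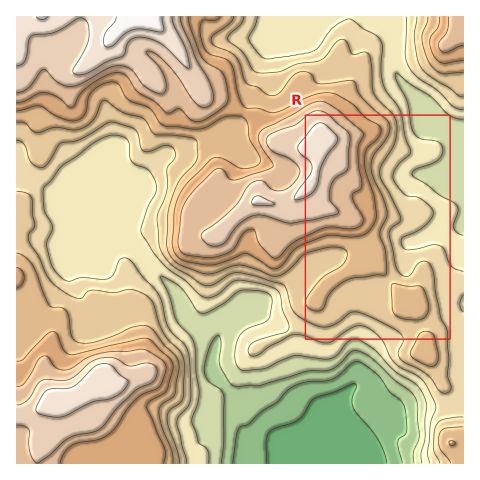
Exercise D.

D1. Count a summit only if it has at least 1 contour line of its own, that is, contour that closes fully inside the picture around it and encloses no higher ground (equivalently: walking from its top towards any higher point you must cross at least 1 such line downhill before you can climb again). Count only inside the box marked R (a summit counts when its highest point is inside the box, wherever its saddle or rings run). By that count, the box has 1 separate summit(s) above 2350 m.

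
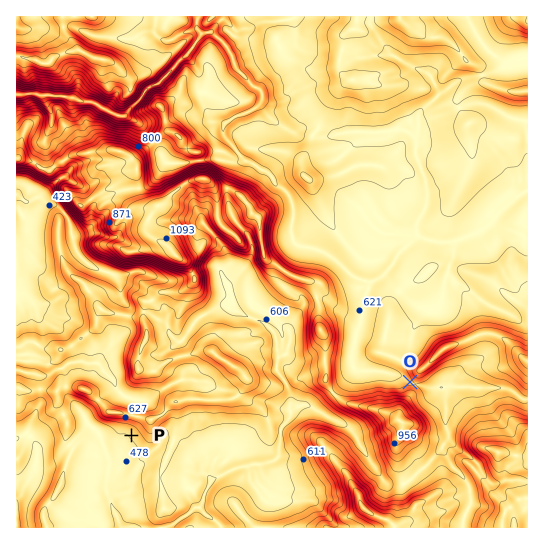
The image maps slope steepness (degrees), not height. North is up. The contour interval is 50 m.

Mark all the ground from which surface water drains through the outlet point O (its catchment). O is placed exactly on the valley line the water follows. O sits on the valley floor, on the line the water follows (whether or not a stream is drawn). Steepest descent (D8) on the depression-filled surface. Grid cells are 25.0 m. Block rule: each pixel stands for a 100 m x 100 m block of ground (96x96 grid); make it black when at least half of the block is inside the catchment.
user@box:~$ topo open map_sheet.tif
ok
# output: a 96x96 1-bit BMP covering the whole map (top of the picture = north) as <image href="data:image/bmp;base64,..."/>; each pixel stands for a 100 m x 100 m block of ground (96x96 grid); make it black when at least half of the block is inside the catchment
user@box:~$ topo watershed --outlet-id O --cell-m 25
<image width="96" height="96" href="data:image/bmp;base64,Qk2+BAAAAAAAAD4AAAAoAAAAYAAAAGAAAAABAAEAAAAAAIAEAAATCwAAEwsAAAIAAAAAAAAA////AAAAAAAAAAAAAAAAAAAAAAAAAAAAAAAAAAA4AOAAAAAAAAAAAAA+AfAAAAAAAAAAAAAfj/AAAAAAAAAAAAAf//gAAAAAAAAAAAAf//8AAAAAAAAAAAA///8AAAAAAAAAAAB///8AAAAAAAAAAAB///8AAAAAAAAAAAB///8AAAAAAAAAAAB///8AAAAAAAAAAAD///8AAAAAAAAAAAD///8AAAAAAAAAAAD///8AAAAAAAAAAAH///8AAAAAAAAAAAH///8AAAAAAAAAAAH///8AAAAAAAAAAAD///8AAAAAAAAAAAD///8AAAAAAAAAAAD///8AAAAAAAAAAAD///8AAAAAAAAAAAD///8AAAAAAAAAAAD///8AAAAAAAAAAAB///8AAAAAAAAAAAA///8AAAAAAAAAAAA///8AAAAAAAAAAAA///8AAAAAAAAAAAA///8AAAAAAAAAAAAf//8AAAAAAAAAAAAP//8AAAAAAAAAAAAH//8AAAAAAAAAAAAD//8AAAAAAAAAAAAB//4AAAAAAAAAAAAA//wAAAAAAAAAAAAAP/gAAAAAAAAAAAAAB/AAAAAAAAAAAAAAAIAAAAAAAAAAAAAAAAAAAAAAAAAAAAAAAAAAAAAAAAAAAAAAAAAAAAAAAAAAAAAAAAAAAAAAAAAAAAAAAAAAAAAAAAAAAAAAAAAAAAAAAAAAAAAAAAAAAAAAAAAAAAAAAAAAAAAAAAAAAAAAAAAAAAAAAAAAAAAAAAAAAAAAAAAAAAAAAAAAAAAAAAAAAAAAAAAAAAAAAAAAAAAAAAAAAAAAAAAAAAAAAAAAAAAAAAAAAAAAAAAAAAAAAAAAAAAAAAAAAAAAAAAAAAAAAAAAAAAAAAAAAAAAAAAAAAAAAAAAAAAAAAAAAAAAAAAAAAAAAAAAAAAAAAAAAAAAAAAAAAAAAAAAAAAAAAAAAAAAAAAAAAAAAAAAAAAAAAAAAAAAAAAAAAAAAAAAAAAAAAAAAAAAAAAAAAAAAAAAAAAAAAAAAAAAAAAAAAAAAAAAAAAAAAAAAAAAAAAAAAAAAAAAAAAAAAAAAAAAAAAAAAAAAAAAAAAAAAAAAAAAAAAAAAAAAAAAAAAAAAAAAAAAAAAAAAAAAAAAAAAAAAAAAAAAAAAAAAAAAAAAAAAAAAAAAAAAAAAAAAAAAAAAAAAAAAAAAAAAAAAAAAAAAAAAAAAAAAAAAAAAAAAAAAAAAAAAAAAAAAAAAAAAAAAAAAAAAAAAAAAAAAAAAAAAAAAAAAAAAAAAAAAAAAAAAAAAAAAAAAAAAAAAAAAAAAAAAAAAAAAAAAAAAAAAAAAAAAAAAAAAAAAAAAAAAAAAAAAAAAAAAAAAAAAAAAAAAAAAAAAAAAAAAAAAAAAAAAAAAAAAAAAAAAAAAAAAAAAAAAAAAAAAAAAAAAAAAAAAAAAAAAAAAAAAAAAAAAAAAAAAAAAAAAAAAAAAAAAAAAAAAAAAAAAAAAAAAAAAAAAAAAAAAAAAAAAAAAAAAAAAAAAAAAAAAAAAAAAAAAAAAAA="/>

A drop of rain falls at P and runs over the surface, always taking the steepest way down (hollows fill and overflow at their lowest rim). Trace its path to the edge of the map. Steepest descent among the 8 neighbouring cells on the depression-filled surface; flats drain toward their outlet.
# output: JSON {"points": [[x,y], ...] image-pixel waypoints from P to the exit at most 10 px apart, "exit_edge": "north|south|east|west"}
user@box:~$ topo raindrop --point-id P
{"points": [[131, 435], [123, 446], [118, 457], [109, 467], [107, 478], [106, 489], [110, 499], [114, 510], [118, 521], [121, 527]], "exit_edge": "south"}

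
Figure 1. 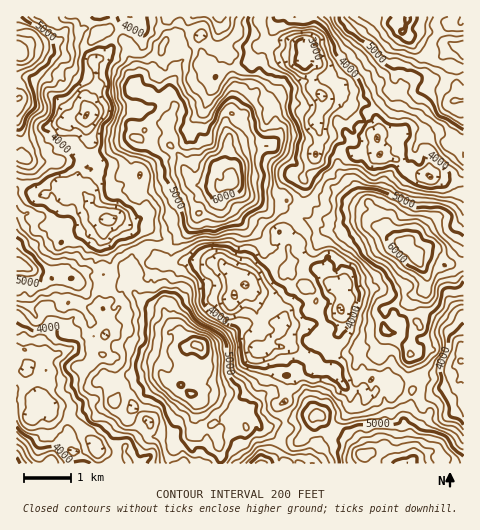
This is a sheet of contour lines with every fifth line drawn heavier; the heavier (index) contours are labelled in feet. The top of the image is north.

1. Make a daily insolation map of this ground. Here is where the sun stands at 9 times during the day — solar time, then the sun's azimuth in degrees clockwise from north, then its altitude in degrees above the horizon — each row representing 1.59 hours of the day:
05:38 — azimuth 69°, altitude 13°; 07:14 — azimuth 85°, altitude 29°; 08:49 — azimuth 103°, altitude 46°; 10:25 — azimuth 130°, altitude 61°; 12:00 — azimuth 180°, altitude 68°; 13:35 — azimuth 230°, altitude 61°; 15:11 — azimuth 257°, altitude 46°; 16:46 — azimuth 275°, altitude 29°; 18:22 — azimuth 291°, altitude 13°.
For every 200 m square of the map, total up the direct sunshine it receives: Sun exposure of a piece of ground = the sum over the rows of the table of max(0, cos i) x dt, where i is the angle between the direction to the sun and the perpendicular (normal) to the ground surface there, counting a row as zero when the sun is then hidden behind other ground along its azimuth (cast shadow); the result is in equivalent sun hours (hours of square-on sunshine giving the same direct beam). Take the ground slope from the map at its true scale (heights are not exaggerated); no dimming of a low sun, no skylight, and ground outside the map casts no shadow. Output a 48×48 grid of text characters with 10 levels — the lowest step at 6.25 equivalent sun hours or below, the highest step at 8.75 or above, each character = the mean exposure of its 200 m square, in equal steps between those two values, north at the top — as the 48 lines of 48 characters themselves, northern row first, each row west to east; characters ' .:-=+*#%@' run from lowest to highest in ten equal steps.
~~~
+.-##:*%*+##@%%%@%%**%%###%%@%%#**##%%@%%@@@#@@@
+: .###@%@@#*##%%@%##%%%%##%%=::=**%%@@%@@@%##++
+%*=*#%#%@@@%#++%@%*#%%@%@%%====+*#*###%%@@%%**=
%%%####%#%%@@**@@@@%@@@%%%**+=*=*#%%##%%#*#@#%@@
%%#%%%##***#==#@%@%%@@@@%%#===*+**#@@%#%###@@@%%
#*##%%##*=-:*+%@%@##%@@%%%#-   :=#%%%@%%%%%#%%@@
%%@%@%@%*=-+#%#%*##%@%*-::+*:  +%%@%#@@@@@@@@@@@
#*#*%%#*+::*@%***++##+-*##*##=.*%@%@#%@%@@%%@%%#
#=+**#=*+-=#@@@@@+-*+.:+#@%#%#=:+#@%#%%%@@@%@%#@
@#++*++++=+#@@@@@#*#-.-+=+#@##%*=+#%##%%%@%%%#@@
#+**++*=-.-+%%#%@@%+.-%%%+#**=%%+-=**%%@%%%@#*#@
#*#*-=:   -**#@@@%#---*%%**++-++==%%%###%#%%%#**
%#+++:::.=*#%@@%@*%#*+*=%+-***==-*%@@=##%##%@%@%
@##*+*+=-+#%@@@%@#+#==@#%%#%#*##+-*@%++%%%#%%#@@
%*#%#=*++##**#%@@*+=.:%#*%%%*##*= %%@#*%@%@#%#@@
%%#%#*#%%@%%#*#%%#%#=*%*=*%#*%#= :#*+#++*%@*####
##%%#%##%%%%###%#%###@%%+**+#*%= .#--:=-+%%*#%%#
@#%%%#*%@%%@*#*%%%%#%@@%=##++-*=:#*#+:.=+*+-+#%@
@@@@%###%%@@%%%%%#%%%@@%**##--- =%#*+  ::::..+*@
##%@@@##%%%@@#%%%%%@%@%###**%%#=*#*#*==:  ::  =*
*-+#%%#+%#**%%%#%##%%%%%##%%@@#*+*#%%@%#=-::-:-*
#@@%%#*=*#%#%@#*%##%%%#%##%%@%#+++%%#%%##*:=#%#*
+%%@@@%=-=+*#@%#@%##**+*%@@%###*#%@%#@%@*=+=*%%*
-:=%@@%+-*=++=+%@@#--=+*#%@%+##*@@@@##%@*+**--*#
#*##***+=-=-:*%%@%*+=-+**#%%***#%##%%%%%%@%##==*
+-==:+++-==*%@@%@@%%#*++##@@@*#@*****#%##%@@%%#*
%=-***#*###%@##%@%#%#*#*##%@%###%%@*+**###%%%@%%
###%@%*%@@%@@@###%++#++#%##@@%*+#%#%##%#%#*#%%%%
%@@%%@@#%@@@@@@#*++=*%*#%%#%%@#=-*%%##@%%@%@####
@@#%%%%@@%@@%#*:-+*+#%*#*%%%@@@%--+%%###%##%###@
#%%#@@@@@%@@%@**#**+***=-*#%@@@@*-*#+++*#%@####*
#@%%@@@@@#%%%%%%@=:::-- =#%%#%%@#+=+==#%%@@%%##%
@@@@%%@@@@@@#%#**=.   .=##@*#%@@@-:=+#@@@%%%#%%@
%%#%%%@@@%@%%#*#%%-    -%@@%##%%%#+*##%%%#@%##%@
@@%@%%@@%**###*%@%+:  .=##%@%%#%@%##*%@@@%@%#+##
@@%%%%#@%#%%#+*%%@%%*++=**+*#%%@@%#*@@@@%#%%%+**
@@@%*=+%@%%%**#%@@@@%*==+= .+*%@@@@@@@@##*%##+#+
@%%%#*%%*=+*###%@@@@@*+-  :+##%%@%%#@@%#%#*#%*#%
%#@%%#@*#%#%%##%@%@@@#=:.-=+##*#**#%@%%%@@%@%+#%
%@%%%#%#@@%%@%##@%@@@#*++*+**+..-=+%@@@@@%#@%###
@%#%%@#%%#+*@%%*#@@@@%%%#=#%%+=++-=*%@%%%#@@%*%%
%*#@%@%%%##+#%%###%@#%%@#**#=:+*++=#%**#+#%%+*#%
*#####%%%%%#*###@%##%@@##%*+-**##**+==+*#+##%###
::+=*#%#*%#%#+##%@%@%%%%%@#*#@%%%%+ :--++%*#*-.:
  +**#=%%%%*#%*%@%%@@%@@@%%%**%@@@%#*+==+++-: :-
--###@+=##%##@%%%%%%%@%@@##%*#@@@@%#++****==+==+
===-+%%-+#%#%%**@%%%@@%@#*+###*#%%#+-*%@#**+%#--
=:=#==++ =*+@@*#@##%%%##*=*+##%%%%###%@##%@%%@%*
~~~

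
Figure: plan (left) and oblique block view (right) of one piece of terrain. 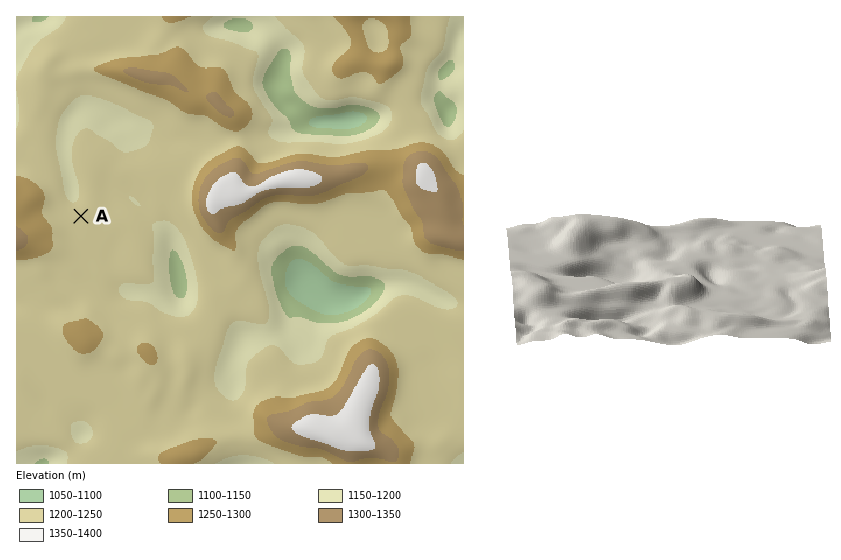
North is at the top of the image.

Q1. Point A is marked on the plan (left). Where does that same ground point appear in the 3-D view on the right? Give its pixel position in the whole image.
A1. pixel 781 286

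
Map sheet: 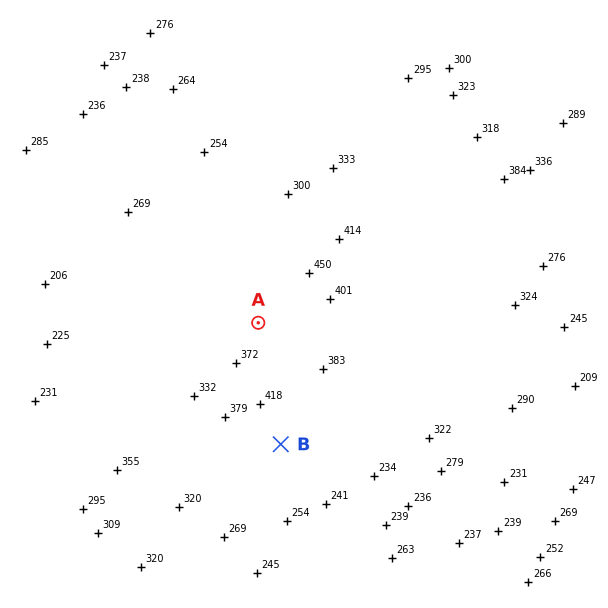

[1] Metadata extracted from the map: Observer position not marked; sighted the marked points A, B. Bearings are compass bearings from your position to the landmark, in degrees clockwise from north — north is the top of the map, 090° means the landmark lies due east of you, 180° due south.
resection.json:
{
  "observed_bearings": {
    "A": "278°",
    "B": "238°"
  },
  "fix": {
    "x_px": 435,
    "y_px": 348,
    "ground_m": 320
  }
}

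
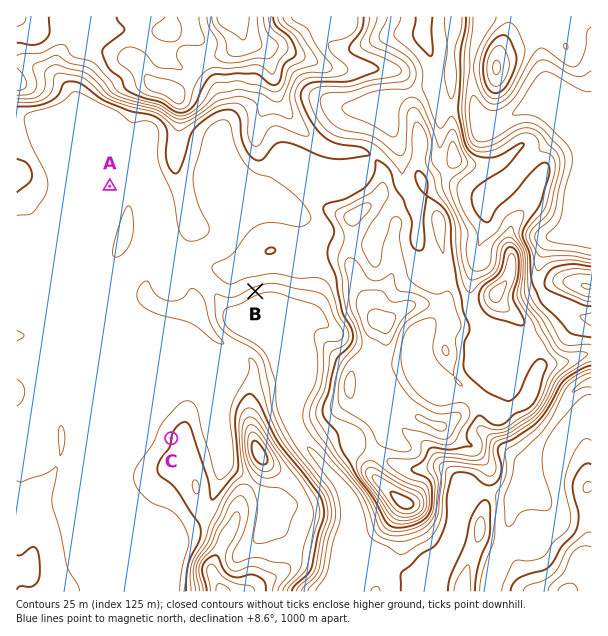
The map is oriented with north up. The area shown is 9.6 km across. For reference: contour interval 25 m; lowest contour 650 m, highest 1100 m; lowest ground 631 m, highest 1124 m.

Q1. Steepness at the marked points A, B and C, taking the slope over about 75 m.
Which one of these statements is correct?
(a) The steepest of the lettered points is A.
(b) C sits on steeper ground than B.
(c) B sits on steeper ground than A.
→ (c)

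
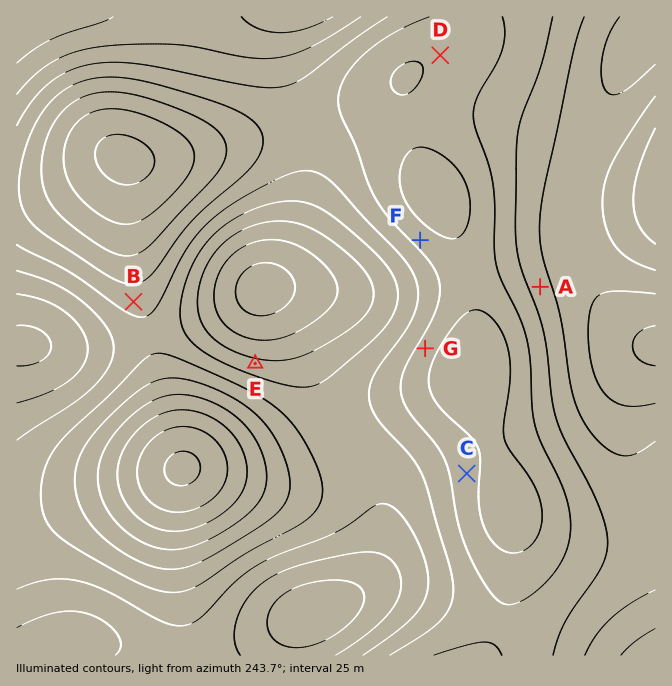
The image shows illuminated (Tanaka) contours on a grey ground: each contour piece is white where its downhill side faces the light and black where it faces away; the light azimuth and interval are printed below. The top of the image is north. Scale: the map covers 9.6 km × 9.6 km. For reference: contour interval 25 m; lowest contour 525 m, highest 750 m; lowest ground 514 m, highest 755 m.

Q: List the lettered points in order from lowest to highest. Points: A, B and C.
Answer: A B C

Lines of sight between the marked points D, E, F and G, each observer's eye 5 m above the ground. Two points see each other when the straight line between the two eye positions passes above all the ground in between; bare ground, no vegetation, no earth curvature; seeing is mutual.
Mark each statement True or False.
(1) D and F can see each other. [False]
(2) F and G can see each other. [True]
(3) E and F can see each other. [True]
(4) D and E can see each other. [False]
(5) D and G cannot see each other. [True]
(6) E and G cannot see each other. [False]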